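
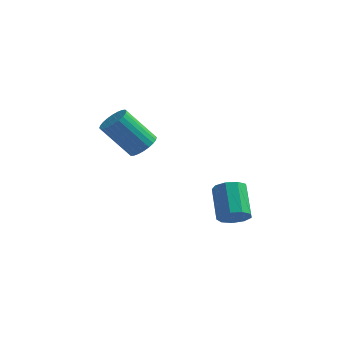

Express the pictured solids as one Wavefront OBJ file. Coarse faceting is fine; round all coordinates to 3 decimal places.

v 3.511 -4.314 -3.521
v 4.24 -4.225 -3.205
v 3.619 -2.896 -2.144
v 2.889 -2.986 -2.459
v 4.185 -3.901 -3.643
v 3.563 -2.573 -2.582
v 3.813 -3.771 -4.024
v 3.192 -2.442 -2.962
v 3.301 -3.895 -4.169
v 2.679 -2.566 -3.107
v 2.886 -4.215 -4.01
v 2.265 -2.887 -2.949
v 2.764 -4.582 -3.623
v 2.142 -3.253 -2.562
v 2.991 -4.823 -3.188
v 2.37 -3.495 -2.127
v 3.461 -4.826 -2.908
v 2.84 -3.498 -1.847
v 3.955 -4.59 -2.915
v 3.334 -3.262 -1.854
v -1.318 -2.636 -0.697
v -0.725 -2.941 -0.255
v -2.069 -3.189 1.379
v -2.662 -2.884 0.937
v -0.7 -2.637 -0.189
v -2.044 -2.885 1.445
v -0.769 -2.333 -0.199
v -2.114 -2.581 1.434
v -0.922 -2.075 -0.286
v -2.267 -2.323 1.347
v -1.135 -1.902 -0.435
v -2.48 -2.15 1.198
v -1.376 -1.841 -0.624
v -2.72 -2.089 1.009
v -1.608 -1.902 -0.824
v -2.952 -2.15 0.809
v -1.796 -2.073 -1.005
v -3.14 -2.321 0.629
v -1.911 -2.331 -1.139
v -3.255 -2.579 0.495
v -1.936 -2.635 -1.205
v -3.28 -2.883 0.429
v -1.866 -2.939 -1.194
v -3.211 -3.187 0.439
v -1.713 -3.197 -1.107
v -3.058 -3.445 0.526
v -1.5 -3.37 -0.958
v -2.845 -3.618 0.675
v -1.26 -3.431 -0.769
v -2.604 -3.679 0.864
v -1.028 -3.37 -0.569
v -2.372 -3.618 1.064
v -0.84 -3.199 -0.389
v -2.184 -3.447 1.245
f 2 1 5
f 2 5 3
f 3 5 6
f 3 6 4
f 5 1 7
f 5 7 6
f 6 7 8
f 6 8 4
f 7 1 9
f 7 9 8
f 8 9 10
f 8 10 4
f 9 1 11
f 9 11 10
f 10 11 12
f 10 12 4
f 11 1 13
f 11 13 12
f 12 13 14
f 12 14 4
f 13 1 15
f 13 15 14
f 14 15 16
f 14 16 4
f 15 1 17
f 15 17 16
f 16 17 18
f 16 18 4
f 17 1 19
f 17 19 18
f 18 19 20
f 18 20 4
f 19 1 2
f 19 2 20
f 20 2 3
f 20 3 4
f 22 21 25
f 22 25 23
f 23 25 26
f 23 26 24
f 25 21 27
f 25 27 26
f 26 27 28
f 26 28 24
f 27 21 29
f 27 29 28
f 28 29 30
f 28 30 24
f 29 21 31
f 29 31 30
f 30 31 32
f 30 32 24
f 31 21 33
f 31 33 32
f 32 33 34
f 32 34 24
f 33 21 35
f 33 35 34
f 34 35 36
f 34 36 24
f 35 21 37
f 35 37 36
f 36 37 38
f 36 38 24
f 37 21 39
f 37 39 38
f 38 39 40
f 38 40 24
f 39 21 41
f 39 41 40
f 40 41 42
f 40 42 24
f 41 21 43
f 41 43 42
f 42 43 44
f 42 44 24
f 43 21 45
f 43 45 44
f 44 45 46
f 44 46 24
f 45 21 47
f 45 47 46
f 46 47 48
f 46 48 24
f 47 21 49
f 47 49 48
f 48 49 50
f 48 50 24
f 49 21 51
f 49 51 50
f 50 51 52
f 50 52 24
f 51 21 53
f 51 53 52
f 52 53 54
f 52 54 24
f 53 21 22
f 53 22 54
f 54 22 23
f 54 23 24



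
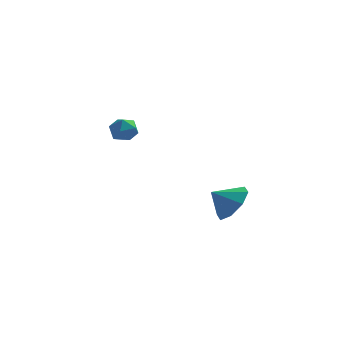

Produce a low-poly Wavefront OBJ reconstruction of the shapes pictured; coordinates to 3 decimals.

v -1.955 4.363 0.311
v -1.395 3.948 0.213
v -2.545 3.472 0.707
v -1.985 3.057 0.609
v -1.974 3.551 1.111
v -1.609 4.102 0.866
v -2.331 3.318 0.054
v -1.966 3.869 -0.191
v -1.627 3.302 0.054
v -1.406 3.446 0.707
v -2.534 3.974 0.213
v -2.313 4.118 0.866
v 3.396 -1.462 -1.098
v 3.895 -2.218 -0.752
v 2.584 -1.698 -0.442
v 4.023 -1.594 -0.37
v 3.783 -0.893 -0.414
v 3.316 -0.525 -0.859
v 2.896 -0.706 -1.444
v 2.769 -1.33 -1.826
v 3.009 -2.031 -1.782
v 3.475 -2.399 -1.337
f 1 12 6
f 1 6 2
f 1 2 8
f 1 8 11
f 1 11 12
f 2 6 10
f 6 12 5
f 12 11 3
f 11 8 7
f 8 2 9
f 4 10 5
f 4 5 3
f 4 3 7
f 4 7 9
f 4 9 10
f 5 10 6
f 3 5 12
f 7 3 11
f 9 7 8
f 10 9 2
f 14 13 16
f 14 16 15
f 16 13 17
f 16 17 15
f 17 13 18
f 17 18 15
f 18 13 19
f 18 19 15
f 19 13 20
f 19 20 15
f 20 13 21
f 20 21 15
f 21 13 22
f 21 22 15
f 22 13 14
f 22 14 15



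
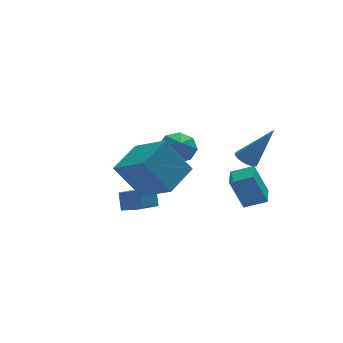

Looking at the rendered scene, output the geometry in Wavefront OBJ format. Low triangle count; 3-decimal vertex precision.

v -2.489 -0.893 1.129
v -1.684 -2.51 2.1
v -1.069 0.179 1.737
v -0.264 -1.437 2.708
v -1.376 -1.383 -0.608
v -0.571 -2.999 0.363
v 0.044 -0.31 0
v 0.849 -1.927 0.971
v 2.271 3.556 -0.63
v 2.679 2.948 -1.22
v 2.069 2.644 0.17
v 3.148 3.245 -0.762
v 3.104 3.724 -0.228
v 2.572 4.105 0.071
v 1.863 4.164 -0.041
v 1.394 3.867 -0.498
v 1.439 3.388 -1.033
v 1.971 3.007 -1.332
v 3 -2.863 1.634
v 3.475 -2.572 1.412
v 4.12 -3.297 3.466
v 3.342 -2.379 1.54
v 3.141 -2.282 1.686
v 2.911 -2.3 1.822
v 2.7 -2.43 1.921
v 2.548 -2.645 1.963
v 2.485 -2.903 1.94
v 2.524 -3.154 1.856
v 2.658 -3.347 1.729
v 2.859 -3.444 1.583
v 3.088 -3.426 1.447
v 3.3 -3.297 1.348
v 3.452 -3.081 1.306
v 3.515 -2.823 1.329
v 2.94 -2.812 -1.458
v 2.313 -2.62 0.143
v 3.429 -1.751 -1.393
v 2.803 -1.56 0.208
v 3.897 -3.28 -1.028
v 3.271 -3.089 0.573
v 4.387 -2.22 -0.963
v 3.76 -2.028 0.638
v -1.15 2 -3.392
v -0.575 0.632 -2.523
v -1.049 2.585 -2.538
v -0.473 1.217 -1.669
v -0.307 2.203 -3.631
v 0.269 0.835 -2.762
v -0.205 2.788 -2.777
v 0.37 1.42 -1.908
f 2 4 1
f 5 2 1
f 1 4 3
f 3 5 1
f 2 8 4
f 6 2 5
f 6 8 2
f 4 8 3
f 7 5 3
f 3 8 7
f 7 6 5
f 8 6 7
f 10 9 12
f 10 12 11
f 12 9 13
f 12 13 11
f 13 9 14
f 13 14 11
f 14 9 15
f 14 15 11
f 15 9 16
f 15 16 11
f 16 9 17
f 16 17 11
f 17 9 18
f 17 18 11
f 18 9 10
f 18 10 11
f 20 19 22
f 20 22 21
f 22 19 23
f 22 23 21
f 23 19 24
f 23 24 21
f 24 19 25
f 24 25 21
f 25 19 26
f 25 26 21
f 26 19 27
f 26 27 21
f 27 19 28
f 27 28 21
f 28 19 29
f 28 29 21
f 29 19 30
f 29 30 21
f 30 19 31
f 30 31 21
f 31 19 32
f 31 32 21
f 32 19 33
f 32 33 21
f 33 19 34
f 33 34 21
f 34 19 20
f 34 20 21
f 36 38 35
f 39 36 35
f 35 38 37
f 37 39 35
f 36 42 38
f 40 36 39
f 40 42 36
f 38 42 37
f 41 39 37
f 37 42 41
f 41 40 39
f 42 40 41
f 44 46 43
f 47 44 43
f 43 46 45
f 45 47 43
f 44 50 46
f 48 44 47
f 48 50 44
f 46 50 45
f 49 47 45
f 45 50 49
f 49 48 47
f 50 48 49



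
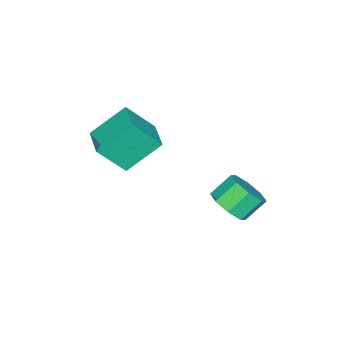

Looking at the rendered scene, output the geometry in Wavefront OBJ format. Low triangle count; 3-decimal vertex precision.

v -1.322 0.839 -3.277
v -0.836 0.654 -2.71
v -1.471 1.056 -2.035
v -1.958 1.241 -2.603
v -0.732 1.191 -2.931
v -1.367 1.592 -2.256
v -0.973 1.521 -3.355
v -1.608 1.923 -2.68
v -1.419 1.452 -3.733
v -2.055 1.854 -3.059
v -1.809 1.024 -3.845
v -2.444 1.426 -3.17
v -1.913 0.488 -3.624
v -2.548 0.889 -2.949
v -1.672 0.157 -3.2
v -2.307 0.559 -2.525
v -1.225 0.226 -2.821
v -1.861 0.628 -2.147
v -1.293 -1.926 -0.399
v -0.707 -2.662 0.665
v -0.399 -1.072 -0.3
v 0.186 -1.807 0.764
v -0.406 -2.733 -1.444
v 0.179 -3.468 -0.38
v 0.487 -1.878 -1.345
v 1.073 -2.614 -0.281
f 2 1 5
f 2 5 3
f 3 5 6
f 3 6 4
f 5 1 7
f 5 7 6
f 6 7 8
f 6 8 4
f 7 1 9
f 7 9 8
f 8 9 10
f 8 10 4
f 9 1 11
f 9 11 10
f 10 11 12
f 10 12 4
f 11 1 13
f 11 13 12
f 12 13 14
f 12 14 4
f 13 1 15
f 13 15 14
f 14 15 16
f 14 16 4
f 15 1 17
f 15 17 16
f 16 17 18
f 16 18 4
f 17 1 2
f 17 2 18
f 18 2 3
f 18 3 4
f 20 22 19
f 23 20 19
f 19 22 21
f 21 23 19
f 20 26 22
f 24 20 23
f 24 26 20
f 22 26 21
f 25 23 21
f 21 26 25
f 25 24 23
f 26 24 25



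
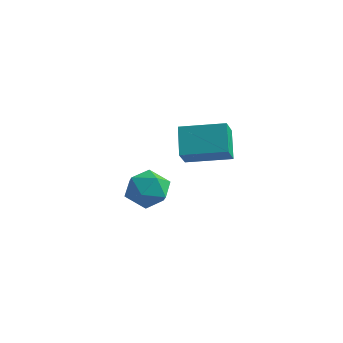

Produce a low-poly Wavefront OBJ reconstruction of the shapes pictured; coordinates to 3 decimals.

v 1.81 -1.161 3.506
v 2.078 -1.934 4.3
v 3.436 -0.288 3.807
v 3.704 -1.061 4.601
v 2.436 -1.979 2.499
v 2.704 -2.752 3.293
v 4.062 -1.106 2.8
v 4.33 -1.879 3.594
v -1.364 1.23 -1.322
v -0.416 1.093 -0.863
v -1.584 -0.473 -1.377
v -0.636 -0.61 -0.918
v -1.44 -0.194 -0.363
v -1.304 0.859 -0.329
v -0.696 -0.239 -1.911
v -0.56 0.814 -1.877
v -0.004 0.185 -1.227
v -0.463 0.213 -0.27
v -1.537 0.407 -1.97
v -1.996 0.435 -1.013
f 2 4 1
f 5 2 1
f 1 4 3
f 3 5 1
f 2 8 4
f 6 2 5
f 6 8 2
f 4 8 3
f 7 5 3
f 3 8 7
f 7 6 5
f 8 6 7
f 9 20 14
f 9 14 10
f 9 10 16
f 9 16 19
f 9 19 20
f 10 14 18
f 14 20 13
f 20 19 11
f 19 16 15
f 16 10 17
f 12 18 13
f 12 13 11
f 12 11 15
f 12 15 17
f 12 17 18
f 13 18 14
f 11 13 20
f 15 11 19
f 17 15 16
f 18 17 10



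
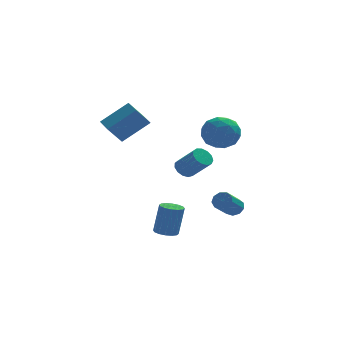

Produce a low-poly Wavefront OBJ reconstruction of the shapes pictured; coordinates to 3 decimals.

v 0.856 1.403 -1.234
v 1.408 1.524 -1.574
v 2.297 0.698 -0.427
v 1.744 0.577 -0.086
v 1.366 1.808 -1.338
v 2.255 0.982 -0.19
v 1.163 1.963 -1.068
v 2.051 1.137 0.079
v 0.861 1.941 -0.851
v 1.75 1.115 0.296
v 0.558 1.747 -0.756
v 1.447 0.921 0.392
v 0.35 1.445 -0.812
v 1.238 0.619 0.336
v 0.302 1.129 -1.002
v 1.19 0.303 0.145
v 0.43 0.9 -1.266
v 1.318 0.074 -0.118
v 0.693 0.831 -1.52
v 1.581 0.005 -0.372
v 1.008 0.943 -1.682
v 1.896 0.117 -0.535
v 1.274 1.202 -1.703
v 2.163 0.376 -0.555
v -2.673 -0.994 1.765
v -3.439 -1.307 2.781
v -2.952 0.154 1.908
v -3.718 -0.159 2.924
v -1.182 -0.781 2.956
v -1.948 -1.094 3.972
v -1.461 0.367 3.099
v -2.227 0.054 4.115
v 2.177 2.493 0.954
v 3.314 2.644 1.101
v 2.366 0.676 1.359
v 3.503 0.827 1.506
v 2.757 1.286 2.261
v 2.64 2.409 2.011
v 3.04 0.911 0.449
v 2.923 2.034 0.199
v 3.848 1.666 0.789
v 3.673 1.898 1.908
v 2.007 1.422 0.552
v 1.832 1.654 1.671
v 2.729 2.728 0.992
v 2.951 0.592 1.468
v 2.512 0.862 1.912
v 3.181 0.95 1.998
v 2.333 2.59 1.527
v 3.001 2.679 1.613
v 2.674 1.88 2.295
v 2.679 0.641 0.847
v 3.347 0.73 0.933
v 2.499 2.37 0.462
v 3.168 2.458 0.548
v 3.006 1.44 0.165
v 3.711 2.242 0.895
v 3.822 1.174 1.133
v 3.55 1.224 0.512
v 3.481 1.884 0.365
v 3.608 2.378 1.553
v 3.719 1.31 1.791
v 3.281 1.58 2.235
v 3.212 2.24 2.088
v 3.922 1.804 1.369
v 1.961 2.01 0.669
v 2.072 0.942 0.907
v 2.468 1.08 0.372
v 2.399 1.74 0.225
v 1.858 2.146 1.327
v 1.969 1.078 1.565
v 2.199 1.436 2.095
v 2.13 2.096 1.948
v 1.758 1.516 1.091
v -0.742 -3.761 -3.638
v -0.242 -4.17 -3.703
v 0.083 -4.049 -1.967
v -0.418 -3.639 -1.902
v -0.11 -3.864 -3.749
v 0.214 -3.743 -2.013
v -0.148 -3.53 -3.765
v 0.177 -3.409 -2.029
v -0.345 -3.258 -3.747
v -0.02 -3.137 -2.012
v -0.648 -3.121 -3.7
v -0.324 -2.999 -1.964
v -0.977 -3.155 -3.636
v -0.653 -3.033 -1.901
v -1.243 -3.351 -3.573
v -0.918 -3.23 -1.837
v -1.374 -3.657 -3.527
v -1.05 -3.536 -1.791
v -1.337 -3.991 -3.511
v -1.012 -3.87 -1.775
v -1.14 -4.263 -3.528
v -0.815 -4.142 -1.793
v -0.836 -4.401 -3.576
v -0.512 -4.279 -1.84
v -0.507 -4.367 -3.639
v -0.183 -4.245 -1.904
v 3.485 1.075 -4.086
v 3.772 1.308 -3.601
v 2.982 0.338 -2.669
v 2.695 0.105 -3.154
v 3.422 1.521 -3.675
v 2.632 0.552 -2.743
v 3.101 1.526 -3.942
v 2.311 0.556 -3.01
v 2.96 1.32 -4.276
v 2.17 0.35 -3.344
v 3.064 0.999 -4.521
v 2.275 0.029 -3.589
v 3.366 0.714 -4.563
v 2.576 -0.256 -3.631
v 3.723 0.597 -4.381
v 2.933 -0.373 -3.449
v 3.969 0.704 -4.062
v 3.179 -0.265 -3.129
v 3.988 0.985 -3.753
v 3.198 0.015 -2.821
f 2 1 5
f 2 5 3
f 3 5 6
f 3 6 4
f 5 1 7
f 5 7 6
f 6 7 8
f 6 8 4
f 7 1 9
f 7 9 8
f 8 9 10
f 8 10 4
f 9 1 11
f 9 11 10
f 10 11 12
f 10 12 4
f 11 1 13
f 11 13 12
f 12 13 14
f 12 14 4
f 13 1 15
f 13 15 14
f 14 15 16
f 14 16 4
f 15 1 17
f 15 17 16
f 16 17 18
f 16 18 4
f 17 1 19
f 17 19 18
f 18 19 20
f 18 20 4
f 19 1 21
f 19 21 20
f 20 21 22
f 20 22 4
f 21 1 23
f 21 23 22
f 22 23 24
f 22 24 4
f 23 1 2
f 23 2 24
f 24 2 3
f 24 3 4
f 26 28 25
f 29 26 25
f 25 28 27
f 27 29 25
f 26 32 28
f 30 26 29
f 30 32 26
f 28 32 27
f 31 29 27
f 27 32 31
f 31 30 29
f 32 30 31
f 33 70 49
f 70 44 73
f 49 73 38
f 70 73 49
f 33 49 45
f 49 38 50
f 45 50 34
f 49 50 45
f 33 45 54
f 45 34 55
f 54 55 40
f 45 55 54
f 33 54 66
f 54 40 69
f 66 69 43
f 54 69 66
f 33 66 70
f 66 43 74
f 70 74 44
f 66 74 70
f 34 50 61
f 50 38 64
f 61 64 42
f 50 64 61
f 38 73 51
f 73 44 72
f 51 72 37
f 73 72 51
f 44 74 71
f 74 43 67
f 71 67 35
f 74 67 71
f 43 69 68
f 69 40 56
f 68 56 39
f 69 56 68
f 40 55 60
f 55 34 57
f 60 57 41
f 55 57 60
f 36 62 48
f 62 42 63
f 48 63 37
f 62 63 48
f 36 48 46
f 48 37 47
f 46 47 35
f 48 47 46
f 36 46 53
f 46 35 52
f 53 52 39
f 46 52 53
f 36 53 58
f 53 39 59
f 58 59 41
f 53 59 58
f 36 58 62
f 58 41 65
f 62 65 42
f 58 65 62
f 37 63 51
f 63 42 64
f 51 64 38
f 63 64 51
f 35 47 71
f 47 37 72
f 71 72 44
f 47 72 71
f 39 52 68
f 52 35 67
f 68 67 43
f 52 67 68
f 41 59 60
f 59 39 56
f 60 56 40
f 59 56 60
f 42 65 61
f 65 41 57
f 61 57 34
f 65 57 61
f 76 75 79
f 76 79 77
f 77 79 80
f 77 80 78
f 79 75 81
f 79 81 80
f 80 81 82
f 80 82 78
f 81 75 83
f 81 83 82
f 82 83 84
f 82 84 78
f 83 75 85
f 83 85 84
f 84 85 86
f 84 86 78
f 85 75 87
f 85 87 86
f 86 87 88
f 86 88 78
f 87 75 89
f 87 89 88
f 88 89 90
f 88 90 78
f 89 75 91
f 89 91 90
f 90 91 92
f 90 92 78
f 91 75 93
f 91 93 92
f 92 93 94
f 92 94 78
f 93 75 95
f 93 95 94
f 94 95 96
f 94 96 78
f 95 75 97
f 95 97 96
f 96 97 98
f 96 98 78
f 97 75 99
f 97 99 98
f 98 99 100
f 98 100 78
f 99 75 76
f 99 76 100
f 100 76 77
f 100 77 78
f 102 101 105
f 102 105 103
f 103 105 106
f 103 106 104
f 105 101 107
f 105 107 106
f 106 107 108
f 106 108 104
f 107 101 109
f 107 109 108
f 108 109 110
f 108 110 104
f 109 101 111
f 109 111 110
f 110 111 112
f 110 112 104
f 111 101 113
f 111 113 112
f 112 113 114
f 112 114 104
f 113 101 115
f 113 115 114
f 114 115 116
f 114 116 104
f 115 101 117
f 115 117 116
f 116 117 118
f 116 118 104
f 117 101 119
f 117 119 118
f 118 119 120
f 118 120 104
f 119 101 102
f 119 102 120
f 120 102 103
f 120 103 104



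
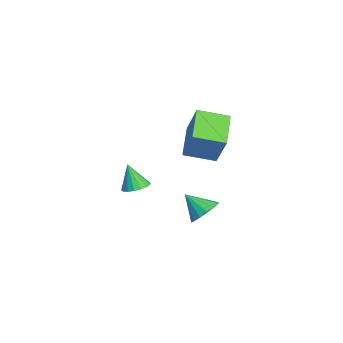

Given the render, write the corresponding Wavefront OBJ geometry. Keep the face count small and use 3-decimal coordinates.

v -1.226 0.759 1.257
v -0.243 1.201 3.06
v -1.177 2.433 0.82
v -0.194 2.874 2.623
v 0.594 0.466 0.337
v 1.577 0.907 2.14
v 0.643 2.139 -0.1
v 1.626 2.581 1.703
v -2.952 -1.805 -3.98
v -2.247 -1.543 -3.737
v -3.308 -2.235 -2.48
v -2.472 -1.241 -3.704
v -2.807 -1.068 -3.734
v -3.175 -1.064 -3.821
v -3.492 -1.23 -3.943
v -3.685 -1.528 -4.074
v -3.71 -1.889 -4.184
v -3.562 -2.231 -4.247
v -3.273 -2.475 -4.248
v -2.911 -2.566 -4.188
v -2.559 -2.483 -4.08
v -2.296 -2.244 -3.95
v -2.184 -1.905 -3.826
v 3.768 1.436 -1.909
v 4.529 1.511 -1.435
v 3.252 0.484 -0.931
v 4.248 1.84 -1.264
v 3.837 2.061 -1.265
v 3.408 2.114 -1.439
v 3.076 1.986 -1.739
v 2.929 1.71 -2.085
v 3.007 1.361 -2.384
v 3.289 1.032 -2.555
v 3.699 0.812 -2.554
v 4.128 0.758 -2.38
v 4.46 0.887 -2.079
v 4.607 1.162 -1.734
f 2 4 1
f 5 2 1
f 1 4 3
f 3 5 1
f 2 8 4
f 6 2 5
f 6 8 2
f 4 8 3
f 7 5 3
f 3 8 7
f 7 6 5
f 8 6 7
f 10 9 12
f 10 12 11
f 12 9 13
f 12 13 11
f 13 9 14
f 13 14 11
f 14 9 15
f 14 15 11
f 15 9 16
f 15 16 11
f 16 9 17
f 16 17 11
f 17 9 18
f 17 18 11
f 18 9 19
f 18 19 11
f 19 9 20
f 19 20 11
f 20 9 21
f 20 21 11
f 21 9 22
f 21 22 11
f 22 9 23
f 22 23 11
f 23 9 10
f 23 10 11
f 25 24 27
f 25 27 26
f 27 24 28
f 27 28 26
f 28 24 29
f 28 29 26
f 29 24 30
f 29 30 26
f 30 24 31
f 30 31 26
f 31 24 32
f 31 32 26
f 32 24 33
f 32 33 26
f 33 24 34
f 33 34 26
f 34 24 35
f 34 35 26
f 35 24 36
f 35 36 26
f 36 24 37
f 36 37 26
f 37 24 25
f 37 25 26



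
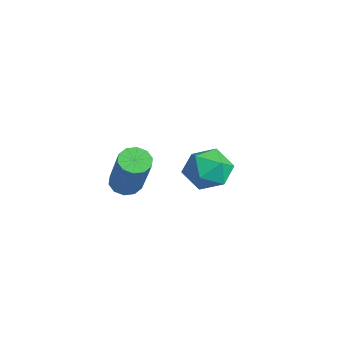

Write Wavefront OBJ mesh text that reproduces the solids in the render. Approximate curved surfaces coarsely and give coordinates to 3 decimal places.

v -1.211 -0.477 0.833
v -0.915 -0.088 0.657
v 0.167 -0.193 2.252
v -0.129 -0.583 2.427
v -1.155 0.039 0.829
v -0.073 -0.066 2.423
v -1.417 -0.031 1.002
v -0.334 -0.136 2.596
v -1.6 -0.272 1.11
v -0.518 -0.377 2.705
v -1.634 -0.591 1.113
v -0.552 -0.696 2.707
v -1.507 -0.867 1.008
v -0.425 -0.972 2.603
v -1.267 -0.994 0.837
v -0.185 -1.099 2.431
v -1.006 -0.924 0.664
v 0.077 -1.029 2.258
v -0.822 -0.683 0.555
v 0.26 -0.788 2.15
v -0.788 -0.364 0.553
v 0.294 -0.469 2.147
v -4.199 3.682 -0.88
v -3.576 3.585 -1.513
v -3.524 2.695 -0.067
v -2.901 2.598 -0.7
v -2.948 3.358 -0.231
v -3.365 3.968 -0.734
v -3.735 2.312 -0.846
v -4.152 2.922 -1.349
v -3.289 2.739 -1.493
v -2.803 3.385 -1.112
v -4.297 2.895 -0.468
v -3.811 3.541 -0.087
f 2 1 5
f 2 5 3
f 3 5 6
f 3 6 4
f 5 1 7
f 5 7 6
f 6 7 8
f 6 8 4
f 7 1 9
f 7 9 8
f 8 9 10
f 8 10 4
f 9 1 11
f 9 11 10
f 10 11 12
f 10 12 4
f 11 1 13
f 11 13 12
f 12 13 14
f 12 14 4
f 13 1 15
f 13 15 14
f 14 15 16
f 14 16 4
f 15 1 17
f 15 17 16
f 16 17 18
f 16 18 4
f 17 1 19
f 17 19 18
f 18 19 20
f 18 20 4
f 19 1 21
f 19 21 20
f 20 21 22
f 20 22 4
f 21 1 2
f 21 2 22
f 22 2 3
f 22 3 4
f 23 34 28
f 23 28 24
f 23 24 30
f 23 30 33
f 23 33 34
f 24 28 32
f 28 34 27
f 34 33 25
f 33 30 29
f 30 24 31
f 26 32 27
f 26 27 25
f 26 25 29
f 26 29 31
f 26 31 32
f 27 32 28
f 25 27 34
f 29 25 33
f 31 29 30
f 32 31 24



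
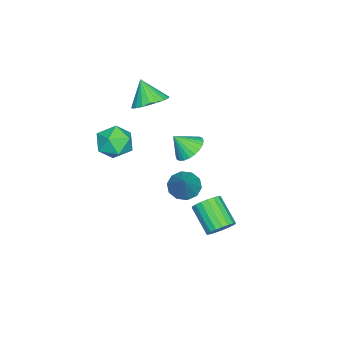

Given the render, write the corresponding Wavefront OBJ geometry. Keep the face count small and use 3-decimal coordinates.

v -0.887 0.17 0.791
v -0.07 0.203 0.599
v -0.653 -0.55 1.669
v -0.096 0.452 0.811
v -0.243 0.658 1.019
v -0.488 0.79 1.193
v -0.793 0.828 1.305
v -1.113 0.765 1.339
v -1.399 0.612 1.29
v -1.606 0.392 1.165
v -1.705 0.138 0.982
v -1.678 -0.112 0.771
v -1.532 -0.318 0.563
v -1.287 -0.45 0.389
v -0.982 -0.487 0.277
v -0.662 -0.425 0.242
v -0.376 -0.271 0.292
v -0.168 -0.051 0.417
v 1.804 -1.709 3.032
v 2.351 -2.504 3.194
v 1.069 -2.456 1.846
v 1.616 -3.251 2.008
v 0.94 -2.982 2.661
v 1.394 -2.52 3.394
v 2.026 -2.44 1.646
v 2.48 -1.978 2.379
v 2.488 -2.955 2.337
v 1.817 -3.29 2.964
v 1.603 -1.67 2.076
v 0.932 -2.005 2.703
v -1.902 -0.448 -2.884
v -1.387 -1.042 -3.152
v -0.598 0.008 -1.396
v -1.265 -0.606 -3.393
v -1.386 -0.11 -3.439
v -1.704 0.257 -3.274
v -2.097 0.355 -2.959
v -2.416 0.145 -2.616
v -2.538 -0.291 -2.375
v -2.417 -0.787 -2.328
v -2.099 -1.154 -2.494
v -1.706 -1.252 -2.809
v -2.099 -2.208 2.552
v -1.575 -1.641 3.088
v -2.561 -2.872 3.708
v -1.911 -1.444 3.067
v -2.281 -1.379 2.957
v -2.619 -1.457 2.777
v -2.867 -1.665 2.558
v -2.983 -1.967 2.338
v -2.945 -2.311 2.156
v -2.762 -2.637 2.042
v -2.464 -2.888 2.016
v -2.103 -3.022 2.083
v -1.741 -3.016 2.231
v -1.442 -2.869 2.435
v -1.256 -2.608 2.659
v -1.216 -2.278 2.865
v -1.328 -1.936 3.016
v 0.409 2.188 -3.405
v 1.046 1.881 -3.188
v 0.209 0.845 -2.198
v -0.429 1.152 -2.415
v 1.003 2.124 -2.969
v 0.166 1.087 -1.979
v 0.843 2.38 -2.837
v 0.006 1.343 -1.847
v 0.597 2.597 -2.818
v -0.24 1.561 -1.828
v 0.313 2.734 -2.914
v -0.524 1.697 -1.924
v 0.048 2.763 -3.108
v -0.789 1.726 -2.118
v -0.145 2.677 -3.361
v -0.982 1.641 -2.371
v -0.229 2.495 -3.622
v -1.066 1.459 -2.632
v -0.186 2.253 -3.841
v -1.023 1.216 -2.851
v -0.026 1.997 -3.973
v -0.863 0.96 -2.983
v 0.22 1.779 -3.992
v -0.617 0.743 -3.002
v 0.504 1.643 -3.896
v -0.333 0.606 -2.906
v 0.769 1.614 -3.702
v -0.068 0.577 -2.712
v 0.962 1.699 -3.449
v 0.125 0.663 -2.459
f 2 1 4
f 2 4 3
f 4 1 5
f 4 5 3
f 5 1 6
f 5 6 3
f 6 1 7
f 6 7 3
f 7 1 8
f 7 8 3
f 8 1 9
f 8 9 3
f 9 1 10
f 9 10 3
f 10 1 11
f 10 11 3
f 11 1 12
f 11 12 3
f 12 1 13
f 12 13 3
f 13 1 14
f 13 14 3
f 14 1 15
f 14 15 3
f 15 1 16
f 15 16 3
f 16 1 17
f 16 17 3
f 17 1 18
f 17 18 3
f 18 1 2
f 18 2 3
f 19 30 24
f 19 24 20
f 19 20 26
f 19 26 29
f 19 29 30
f 20 24 28
f 24 30 23
f 30 29 21
f 29 26 25
f 26 20 27
f 22 28 23
f 22 23 21
f 22 21 25
f 22 25 27
f 22 27 28
f 23 28 24
f 21 23 30
f 25 21 29
f 27 25 26
f 28 27 20
f 32 31 34
f 32 34 33
f 34 31 35
f 34 35 33
f 35 31 36
f 35 36 33
f 36 31 37
f 36 37 33
f 37 31 38
f 37 38 33
f 38 31 39
f 38 39 33
f 39 31 40
f 39 40 33
f 40 31 41
f 40 41 33
f 41 31 42
f 41 42 33
f 42 31 32
f 42 32 33
f 44 43 46
f 44 46 45
f 46 43 47
f 46 47 45
f 47 43 48
f 47 48 45
f 48 43 49
f 48 49 45
f 49 43 50
f 49 50 45
f 50 43 51
f 50 51 45
f 51 43 52
f 51 52 45
f 52 43 53
f 52 53 45
f 53 43 54
f 53 54 45
f 54 43 55
f 54 55 45
f 55 43 56
f 55 56 45
f 56 43 57
f 56 57 45
f 57 43 58
f 57 58 45
f 58 43 59
f 58 59 45
f 59 43 44
f 59 44 45
f 61 60 64
f 61 64 62
f 62 64 65
f 62 65 63
f 64 60 66
f 64 66 65
f 65 66 67
f 65 67 63
f 66 60 68
f 66 68 67
f 67 68 69
f 67 69 63
f 68 60 70
f 68 70 69
f 69 70 71
f 69 71 63
f 70 60 72
f 70 72 71
f 71 72 73
f 71 73 63
f 72 60 74
f 72 74 73
f 73 74 75
f 73 75 63
f 74 60 76
f 74 76 75
f 75 76 77
f 75 77 63
f 76 60 78
f 76 78 77
f 77 78 79
f 77 79 63
f 78 60 80
f 78 80 79
f 79 80 81
f 79 81 63
f 80 60 82
f 80 82 81
f 81 82 83
f 81 83 63
f 82 60 84
f 82 84 83
f 83 84 85
f 83 85 63
f 84 60 86
f 84 86 85
f 85 86 87
f 85 87 63
f 86 60 88
f 86 88 87
f 87 88 89
f 87 89 63
f 88 60 61
f 88 61 89
f 89 61 62
f 89 62 63



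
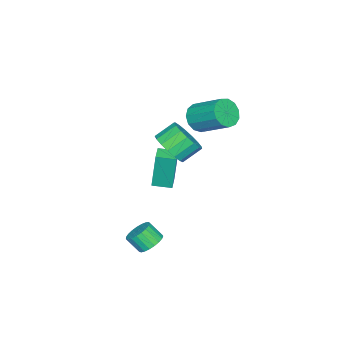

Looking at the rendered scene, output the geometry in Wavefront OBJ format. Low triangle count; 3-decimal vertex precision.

v 1.564 1.084 2.596
v 2 0.659 3.415
v 1.252 1.291 4.142
v 0.816 1.716 3.324
v 2.265 1.062 3.337
v 1.516 1.693 4.065
v 2.369 1.47 3.09
v 1.62 2.101 3.817
v 2.289 1.789 2.73
v 1.54 2.421 3.457
v 2.043 1.947 2.339
v 1.294 2.579 3.066
v 1.687 1.908 2.007
v 0.938 2.539 2.735
v 1.303 1.679 1.81
v 0.554 2.311 2.538
v 0.979 1.315 1.793
v 0.23 1.946 2.521
v 0.789 0.897 1.961
v 0.04 1.529 2.688
v 0.777 0.522 2.273
v 0.028 1.154 3
v 0.945 0.276 2.66
v 0.196 0.908 3.387
v 1.255 0.215 3.032
v 0.506 0.847 3.759
v 1.636 0.354 3.305
v 0.887 0.985 4.032
v -0.732 -1.079 -1.705
v -0.842 -0.897 0.434
v -1.135 -0.126 -1.807
v -1.244 0.056 0.332
v 0.124 -0.716 -1.692
v 0.015 -0.534 0.447
v -0.278 0.237 -1.794
v -0.388 0.419 0.345
v 3.508 1.186 -3.01
v 4.243 1.266 -3.04
v 4.347 0.594 -2.28
v 3.612 0.514 -2.25
v 4.163 1.483 -2.837
v 4.268 0.811 -2.077
v 3.97 1.649 -2.664
v 4.075 0.977 -1.904
v 3.698 1.735 -2.551
v 3.802 1.062 -1.791
v 3.392 1.726 -2.517
v 3.496 1.053 -1.757
v 3.106 1.623 -2.568
v 3.21 0.951 -1.808
v 2.89 1.445 -2.696
v 2.994 0.773 -1.936
v 2.781 1.223 -2.878
v 2.885 0.551 -2.118
v 2.797 0.994 -3.083
v 2.901 0.321 -2.323
v 2.936 0.798 -3.275
v 3.041 0.126 -2.515
v 3.174 0.669 -3.421
v 3.279 -0.003 -2.661
v 3.47 0.63 -3.497
v 3.574 -0.042 -2.737
v 3.773 0.687 -3.488
v 3.877 0.015 -2.728
v 4.029 0.83 -3.396
v 4.133 0.158 -2.636
v 4.195 1.035 -3.238
v 4.3 0.363 -2.478
v -2.962 0.264 1.81
v -2.081 0.139 1.838
v -1.877 1.811 2.897
v -2.758 1.936 2.87
v -2.173 0.411 1.426
v -1.968 2.083 2.486
v -2.515 0.636 1.137
v -2.31 2.308 2.196
v -2.999 0.743 1.061
v -2.794 2.415 2.121
v -3.471 0.698 1.223
v -3.267 2.37 2.283
v -3.782 0.515 1.572
v -3.578 2.187 2.631
v -3.832 0.253 1.996
v -3.628 1.925 3.055
v -3.607 -0.006 2.361
v -3.403 1.666 3.421
v -3.176 -0.18 2.551
v -2.972 1.492 3.611
v -2.678 -0.212 2.506
v -2.474 1.46 3.566
v -2.27 -0.093 2.24
v -2.066 1.579 3.3
f 2 1 5
f 2 5 3
f 3 5 6
f 3 6 4
f 5 1 7
f 5 7 6
f 6 7 8
f 6 8 4
f 7 1 9
f 7 9 8
f 8 9 10
f 8 10 4
f 9 1 11
f 9 11 10
f 10 11 12
f 10 12 4
f 11 1 13
f 11 13 12
f 12 13 14
f 12 14 4
f 13 1 15
f 13 15 14
f 14 15 16
f 14 16 4
f 15 1 17
f 15 17 16
f 16 17 18
f 16 18 4
f 17 1 19
f 17 19 18
f 18 19 20
f 18 20 4
f 19 1 21
f 19 21 20
f 20 21 22
f 20 22 4
f 21 1 23
f 21 23 22
f 22 23 24
f 22 24 4
f 23 1 25
f 23 25 24
f 24 25 26
f 24 26 4
f 25 1 27
f 25 27 26
f 26 27 28
f 26 28 4
f 27 1 2
f 27 2 28
f 28 2 3
f 28 3 4
f 30 32 29
f 33 30 29
f 29 32 31
f 31 33 29
f 30 36 32
f 34 30 33
f 34 36 30
f 32 36 31
f 35 33 31
f 31 36 35
f 35 34 33
f 36 34 35
f 38 37 41
f 38 41 39
f 39 41 42
f 39 42 40
f 41 37 43
f 41 43 42
f 42 43 44
f 42 44 40
f 43 37 45
f 43 45 44
f 44 45 46
f 44 46 40
f 45 37 47
f 45 47 46
f 46 47 48
f 46 48 40
f 47 37 49
f 47 49 48
f 48 49 50
f 48 50 40
f 49 37 51
f 49 51 50
f 50 51 52
f 50 52 40
f 51 37 53
f 51 53 52
f 52 53 54
f 52 54 40
f 53 37 55
f 53 55 54
f 54 55 56
f 54 56 40
f 55 37 57
f 55 57 56
f 56 57 58
f 56 58 40
f 57 37 59
f 57 59 58
f 58 59 60
f 58 60 40
f 59 37 61
f 59 61 60
f 60 61 62
f 60 62 40
f 61 37 63
f 61 63 62
f 62 63 64
f 62 64 40
f 63 37 65
f 63 65 64
f 64 65 66
f 64 66 40
f 65 37 67
f 65 67 66
f 66 67 68
f 66 68 40
f 67 37 38
f 67 38 68
f 68 38 39
f 68 39 40
f 70 69 73
f 70 73 71
f 71 73 74
f 71 74 72
f 73 69 75
f 73 75 74
f 74 75 76
f 74 76 72
f 75 69 77
f 75 77 76
f 76 77 78
f 76 78 72
f 77 69 79
f 77 79 78
f 78 79 80
f 78 80 72
f 79 69 81
f 79 81 80
f 80 81 82
f 80 82 72
f 81 69 83
f 81 83 82
f 82 83 84
f 82 84 72
f 83 69 85
f 83 85 84
f 84 85 86
f 84 86 72
f 85 69 87
f 85 87 86
f 86 87 88
f 86 88 72
f 87 69 89
f 87 89 88
f 88 89 90
f 88 90 72
f 89 69 91
f 89 91 90
f 90 91 92
f 90 92 72
f 91 69 70
f 91 70 92
f 92 70 71
f 92 71 72



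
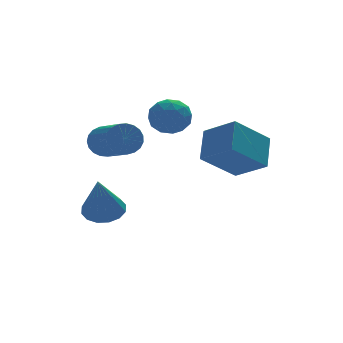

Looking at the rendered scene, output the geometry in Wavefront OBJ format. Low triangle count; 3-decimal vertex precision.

v -0.4 3.796 0.188
v 0.035 4.031 0.739
v 0.155 2.198 1.423
v -0.28 1.964 0.872
v -0.245 4.058 0.862
v -0.126 2.226 1.547
v -0.552 4.041 0.869
v -0.433 2.208 1.554
v -0.833 3.981 0.758
v -0.714 2.149 1.443
v -1.039 3.89 0.549
v -0.92 2.057 1.233
v -1.134 3.782 0.277
v -1.015 1.949 0.961
v -1.102 3.676 -0.011
v -0.983 1.844 0.674
v -0.949 3.592 -0.264
v -0.83 1.759 0.421
v -0.701 3.543 -0.439
v -0.582 1.71 0.246
v -0.401 3.537 -0.506
v -0.281 1.705 0.179
v -0.1 3.577 -0.452
v 0.019 1.744 0.232
v 0.149 3.654 -0.289
v 0.268 1.821 0.396
v 0.303 3.756 -0.042
v 0.422 1.923 0.642
v 0.335 3.865 0.244
v 0.454 2.032 0.928
v 0.24 3.962 0.52
v 0.36 2.129 1.205
v 1.308 3.44 1.727
v 2.189 3.466 1.771
v 1.371 2.094 1.249
v 2.252 2.12 1.293
v 1.773 2.124 2.035
v 1.734 2.956 2.33
v 1.826 2.604 0.69
v 1.787 3.436 0.985
v 2.51 2.949 1.13
v 2.477 2.652 1.961
v 1.083 2.908 1.059
v 1.05 2.611 1.89
v 1.743 3.571 1.791
v 1.817 1.989 1.229
v 1.535 1.992 1.665
v 2.053 2.007 1.691
v 1.475 3.271 2.119
v 1.994 3.286 2.145
v 1.749 2.498 2.301
v 1.566 2.274 0.875
v 2.085 2.289 0.901
v 1.507 3.553 1.329
v 2.025 3.568 1.355
v 1.811 3.062 0.719
v 2.45 3.282 1.44
v 2.487 2.491 1.159
v 2.236 2.776 0.805
v 2.213 3.265 0.978
v 2.43 3.108 1.929
v 2.467 2.317 1.648
v 2.185 2.32 2.084
v 2.162 2.808 2.257
v 2.619 2.804 1.552
v 1.093 3.243 1.372
v 1.13 2.452 1.091
v 1.398 2.752 0.763
v 1.375 3.24 0.936
v 1.073 3.069 1.861
v 1.11 2.278 1.58
v 1.347 2.295 2.042
v 1.324 2.784 2.215
v 0.941 2.756 1.468
v -0.788 2.943 -2.954
v -0.102 2.444 -3.003
v -1.292 2.077 -1.166
v 0.034 2.804 -2.79
v -0.05 3.202 -2.621
v -0.332 3.53 -2.541
v -0.736 3.701 -2.572
v -1.154 3.669 -2.706
v -1.474 3.442 -2.906
v -1.61 3.082 -3.119
v -1.526 2.685 -3.287
v -1.244 2.357 -3.367
v -0.84 2.185 -3.336
v -0.422 2.217 -3.202
v 2.459 -1.522 1.129
v 3.002 -0.511 2.112
v 1.707 -0.408 0.399
v 2.25 0.603 1.381
v 3.95 -1.243 0.019
v 4.493 -0.232 1.001
v 3.198 -0.129 -0.712
v 3.741 0.882 0.271
f 2 1 5
f 2 5 3
f 3 5 6
f 3 6 4
f 5 1 7
f 5 7 6
f 6 7 8
f 6 8 4
f 7 1 9
f 7 9 8
f 8 9 10
f 8 10 4
f 9 1 11
f 9 11 10
f 10 11 12
f 10 12 4
f 11 1 13
f 11 13 12
f 12 13 14
f 12 14 4
f 13 1 15
f 13 15 14
f 14 15 16
f 14 16 4
f 15 1 17
f 15 17 16
f 16 17 18
f 16 18 4
f 17 1 19
f 17 19 18
f 18 19 20
f 18 20 4
f 19 1 21
f 19 21 20
f 20 21 22
f 20 22 4
f 21 1 23
f 21 23 22
f 22 23 24
f 22 24 4
f 23 1 25
f 23 25 24
f 24 25 26
f 24 26 4
f 25 1 27
f 25 27 26
f 26 27 28
f 26 28 4
f 27 1 29
f 27 29 28
f 28 29 30
f 28 30 4
f 29 1 31
f 29 31 30
f 30 31 32
f 30 32 4
f 31 1 2
f 31 2 32
f 32 2 3
f 32 3 4
f 33 70 49
f 70 44 73
f 49 73 38
f 70 73 49
f 33 49 45
f 49 38 50
f 45 50 34
f 49 50 45
f 33 45 54
f 45 34 55
f 54 55 40
f 45 55 54
f 33 54 66
f 54 40 69
f 66 69 43
f 54 69 66
f 33 66 70
f 66 43 74
f 70 74 44
f 66 74 70
f 34 50 61
f 50 38 64
f 61 64 42
f 50 64 61
f 38 73 51
f 73 44 72
f 51 72 37
f 73 72 51
f 44 74 71
f 74 43 67
f 71 67 35
f 74 67 71
f 43 69 68
f 69 40 56
f 68 56 39
f 69 56 68
f 40 55 60
f 55 34 57
f 60 57 41
f 55 57 60
f 36 62 48
f 62 42 63
f 48 63 37
f 62 63 48
f 36 48 46
f 48 37 47
f 46 47 35
f 48 47 46
f 36 46 53
f 46 35 52
f 53 52 39
f 46 52 53
f 36 53 58
f 53 39 59
f 58 59 41
f 53 59 58
f 36 58 62
f 58 41 65
f 62 65 42
f 58 65 62
f 37 63 51
f 63 42 64
f 51 64 38
f 63 64 51
f 35 47 71
f 47 37 72
f 71 72 44
f 47 72 71
f 39 52 68
f 52 35 67
f 68 67 43
f 52 67 68
f 41 59 60
f 59 39 56
f 60 56 40
f 59 56 60
f 42 65 61
f 65 41 57
f 61 57 34
f 65 57 61
f 76 75 78
f 76 78 77
f 78 75 79
f 78 79 77
f 79 75 80
f 79 80 77
f 80 75 81
f 80 81 77
f 81 75 82
f 81 82 77
f 82 75 83
f 82 83 77
f 83 75 84
f 83 84 77
f 84 75 85
f 84 85 77
f 85 75 86
f 85 86 77
f 86 75 87
f 86 87 77
f 87 75 88
f 87 88 77
f 88 75 76
f 88 76 77
f 90 92 89
f 93 90 89
f 89 92 91
f 91 93 89
f 90 96 92
f 94 90 93
f 94 96 90
f 92 96 91
f 95 93 91
f 91 96 95
f 95 94 93
f 96 94 95



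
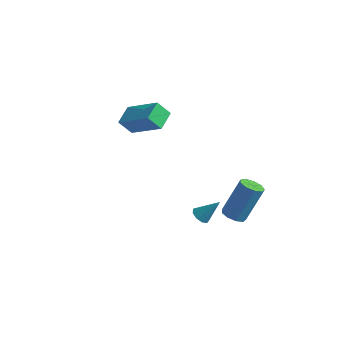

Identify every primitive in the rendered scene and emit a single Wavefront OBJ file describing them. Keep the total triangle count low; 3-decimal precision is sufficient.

v 3.254 2.294 -3.267
v 3.773 2.588 -3.526
v 4.205 3.479 -1.652
v 3.686 3.186 -1.393
v 3.415 2.848 -3.568
v 3.847 3.739 -1.693
v 2.981 2.849 -3.468
v 3.414 3.741 -1.594
v 2.676 2.591 -3.275
v 3.108 3.482 -1.4
v 2.64 2.194 -3.078
v 3.073 3.085 -1.204
v 2.892 1.844 -2.97
v 3.324 2.735 -1.095
v 3.313 1.705 -3
v 3.745 2.596 -1.126
v 3.706 1.841 -3.156
v 4.139 2.732 -1.282
v 3.888 2.19 -3.364
v 4.32 3.081 -1.489
v -3.471 1.959 0.693
v -1.639 1.967 1.838
v -3.72 3.022 1.084
v -1.888 3.03 2.228
v -2.972 2.37 -0.108
v -1.14 2.378 1.036
v -3.221 3.433 0.282
v -1.389 3.441 1.427
v 2.968 0.019 -1.875
v 3.405 -0.082 -2.138
v 3.692 0.521 -0.865
v 3.288 0.244 -2.217
v 3.021 0.465 -2.135
v 2.73 0.477 -1.932
v 2.549 0.275 -1.702
v 2.565 -0.048 -1.552
v 2.769 -0.339 -1.554
v 3.066 -0.463 -1.705
v 3.317 -0.362 -1.936
f 2 1 5
f 2 5 3
f 3 5 6
f 3 6 4
f 5 1 7
f 5 7 6
f 6 7 8
f 6 8 4
f 7 1 9
f 7 9 8
f 8 9 10
f 8 10 4
f 9 1 11
f 9 11 10
f 10 11 12
f 10 12 4
f 11 1 13
f 11 13 12
f 12 13 14
f 12 14 4
f 13 1 15
f 13 15 14
f 14 15 16
f 14 16 4
f 15 1 17
f 15 17 16
f 16 17 18
f 16 18 4
f 17 1 19
f 17 19 18
f 18 19 20
f 18 20 4
f 19 1 2
f 19 2 20
f 20 2 3
f 20 3 4
f 22 24 21
f 25 22 21
f 21 24 23
f 23 25 21
f 22 28 24
f 26 22 25
f 26 28 22
f 24 28 23
f 27 25 23
f 23 28 27
f 27 26 25
f 28 26 27
f 30 29 32
f 30 32 31
f 32 29 33
f 32 33 31
f 33 29 34
f 33 34 31
f 34 29 35
f 34 35 31
f 35 29 36
f 35 36 31
f 36 29 37
f 36 37 31
f 37 29 38
f 37 38 31
f 38 29 39
f 38 39 31
f 39 29 30
f 39 30 31



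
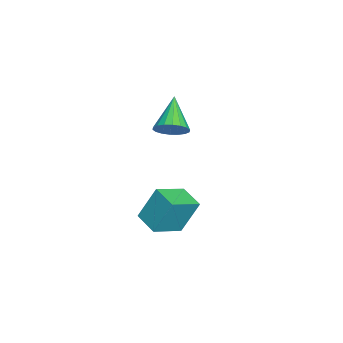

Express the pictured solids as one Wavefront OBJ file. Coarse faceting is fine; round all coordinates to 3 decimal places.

v 2.705 -2.745 0.229
v 2.568 -2.02 1.772
v 3.573 -1.982 -0.053
v 3.436 -1.256 1.49
v 3.724 -3.704 0.77
v 3.587 -2.978 2.313
v 4.592 -2.94 0.488
v 4.455 -2.215 2.031
v -0.808 -3.005 3.164
v -0.311 -3.231 3.736
v -2.232 -3.075 4.376
v -0.306 -2.88 3.762
v -0.401 -2.554 3.669
v -0.576 -2.318 3.477
v -0.797 -2.217 3.223
v -1.021 -2.273 2.957
v -1.202 -2.474 2.732
v -1.305 -2.779 2.593
v -1.31 -3.13 2.567
v -1.216 -3.456 2.66
v -1.041 -3.692 2.852
v -0.819 -3.793 3.106
v -0.596 -3.737 3.372
v -0.415 -3.537 3.596
f 2 4 1
f 5 2 1
f 1 4 3
f 3 5 1
f 2 8 4
f 6 2 5
f 6 8 2
f 4 8 3
f 7 5 3
f 3 8 7
f 7 6 5
f 8 6 7
f 10 9 12
f 10 12 11
f 12 9 13
f 12 13 11
f 13 9 14
f 13 14 11
f 14 9 15
f 14 15 11
f 15 9 16
f 15 16 11
f 16 9 17
f 16 17 11
f 17 9 18
f 17 18 11
f 18 9 19
f 18 19 11
f 19 9 20
f 19 20 11
f 20 9 21
f 20 21 11
f 21 9 22
f 21 22 11
f 22 9 23
f 22 23 11
f 23 9 24
f 23 24 11
f 24 9 10
f 24 10 11



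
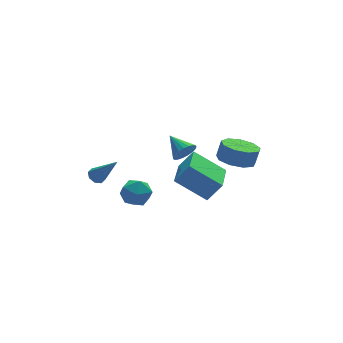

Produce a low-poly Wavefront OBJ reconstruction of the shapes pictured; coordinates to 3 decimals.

v 0.29 -4.224 -0.899
v -1.067 -3.239 0.264
v 1.316 -2.391 -1.254
v -0.04 -1.406 -0.091
v 1.02 -4.434 0.131
v -0.336 -3.449 1.294
v 2.047 -2.601 -0.224
v 0.69 -1.616 0.939
v -2.579 3.746 -3.538
v -2.079 3.951 -3.64
v -1.801 2.654 -1.922
v -2.299 4.19 -3.373
v -2.684 4.169 -3.202
v -3.007 3.9 -3.228
v -3.079 3.541 -3.436
v -2.859 3.302 -3.703
v -2.475 3.323 -3.874
v -2.152 3.592 -3.848
v 0.2 -1.624 1.008
v 0.765 -1.688 1.434
v -0.12 -0.436 1.612
v 0.877 -1.541 1.204
v 0.873 -1.408 0.941
v 0.752 -1.312 0.689
v 0.536 -1.271 0.492
v 0.262 -1.29 0.385
v -0.023 -1.367 0.385
v -0.27 -1.489 0.493
v -0.435 -1.633 0.691
v -0.49 -1.777 0.943
v -0.426 -1.893 1.206
v -0.254 -1.963 1.436
v -0.003 -1.975 1.591
v 0.283 -1.925 1.646
v 0.554 -1.824 1.59
v -3.228 -1.794 -0.568
v -2.612 -1.096 -0.663
v -2.468 -2.604 -1.597
v -1.852 -1.906 -1.692
v -1.88 -2.4 -0.898
v -2.35 -1.9 -0.262
v -2.73 -1.8 -1.998
v -3.2 -1.3 -1.362
v -2.304 -1.1 -1.546
v -1.779 -1.471 -0.866
v -3.301 -2.229 -1.394
v -2.776 -2.6 -0.714
v 2.754 -2.242 0.117
v 3.714 -2.529 -0.161
v 4.026 -2.426 0.805
v 3.066 -2.138 1.083
v 3.647 -1.823 -0.215
v 3.958 -1.72 0.751
v 3.161 -1.313 -0.114
v 3.472 -1.209 0.852
v 2.486 -1.237 0.096
v 2.797 -1.134 1.062
v 1.936 -1.632 0.315
v 2.247 -1.528 1.281
v 1.769 -2.312 0.442
v 2.08 -2.208 1.408
v 2.063 -2.959 0.417
v 2.374 -2.855 1.383
v 2.681 -3.271 0.251
v 2.992 -3.167 1.217
v 3.333 -3.101 0.023
v 3.644 -2.997 0.989
f 2 4 1
f 5 2 1
f 1 4 3
f 3 5 1
f 2 8 4
f 6 2 5
f 6 8 2
f 4 8 3
f 7 5 3
f 3 8 7
f 7 6 5
f 8 6 7
f 10 9 12
f 10 12 11
f 12 9 13
f 12 13 11
f 13 9 14
f 13 14 11
f 14 9 15
f 14 15 11
f 15 9 16
f 15 16 11
f 16 9 17
f 16 17 11
f 17 9 18
f 17 18 11
f 18 9 10
f 18 10 11
f 20 19 22
f 20 22 21
f 22 19 23
f 22 23 21
f 23 19 24
f 23 24 21
f 24 19 25
f 24 25 21
f 25 19 26
f 25 26 21
f 26 19 27
f 26 27 21
f 27 19 28
f 27 28 21
f 28 19 29
f 28 29 21
f 29 19 30
f 29 30 21
f 30 19 31
f 30 31 21
f 31 19 32
f 31 32 21
f 32 19 33
f 32 33 21
f 33 19 34
f 33 34 21
f 34 19 35
f 34 35 21
f 35 19 20
f 35 20 21
f 36 47 41
f 36 41 37
f 36 37 43
f 36 43 46
f 36 46 47
f 37 41 45
f 41 47 40
f 47 46 38
f 46 43 42
f 43 37 44
f 39 45 40
f 39 40 38
f 39 38 42
f 39 42 44
f 39 44 45
f 40 45 41
f 38 40 47
f 42 38 46
f 44 42 43
f 45 44 37
f 49 48 52
f 49 52 50
f 50 52 53
f 50 53 51
f 52 48 54
f 52 54 53
f 53 54 55
f 53 55 51
f 54 48 56
f 54 56 55
f 55 56 57
f 55 57 51
f 56 48 58
f 56 58 57
f 57 58 59
f 57 59 51
f 58 48 60
f 58 60 59
f 59 60 61
f 59 61 51
f 60 48 62
f 60 62 61
f 61 62 63
f 61 63 51
f 62 48 64
f 62 64 63
f 63 64 65
f 63 65 51
f 64 48 66
f 64 66 65
f 65 66 67
f 65 67 51
f 66 48 49
f 66 49 67
f 67 49 50
f 67 50 51



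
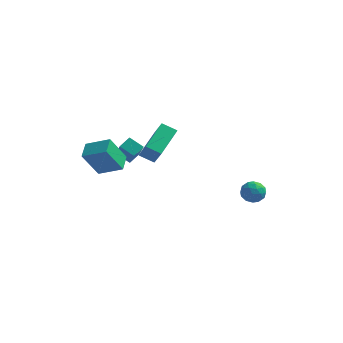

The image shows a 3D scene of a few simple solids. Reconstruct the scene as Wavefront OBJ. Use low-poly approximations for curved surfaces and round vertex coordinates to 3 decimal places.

v 3.423 4.101 -4.019
v 3.782 4.433 -3.374
v 3.678 2.907 -3.546
v 4.037 3.239 -2.901
v 3.235 3.304 -2.997
v 3.078 4.042 -3.29
v 4.382 3.298 -3.63
v 4.225 4.036 -3.923
v 4.374 3.937 -3.133
v 3.665 3.941 -2.742
v 3.795 3.399 -4.178
v 3.086 3.403 -3.787
v 3.58 4.372 -3.738
v 3.88 2.968 -3.182
v 3.409 3.006 -3.239
v 3.62 3.201 -2.859
v 3.166 4.142 -3.689
v 3.377 4.337 -3.309
v 3.056 3.674 -3.088
v 4.083 3.003 -3.611
v 4.294 3.198 -3.231
v 3.84 4.139 -4.061
v 4.051 4.334 -3.681
v 4.404 3.666 -3.832
v 4.139 4.276 -3.217
v 4.289 3.574 -2.939
v 4.492 3.608 -3.368
v 4.399 4.042 -3.54
v 3.722 4.278 -2.987
v 3.872 3.576 -2.709
v 3.401 3.614 -2.766
v 3.309 4.048 -2.938
v 4.071 3.986 -2.846
v 3.588 3.764 -4.211
v 3.738 3.062 -3.933
v 4.151 3.292 -3.982
v 4.059 3.726 -4.154
v 3.171 3.766 -3.981
v 3.321 3.064 -3.703
v 3.061 3.298 -3.38
v 2.968 3.732 -3.552
v 3.389 3.354 -4.074
v -4.864 -1.348 0.955
v -3.409 -1.352 1.597
v -5.013 -0.261 1.3
v -3.558 -0.265 1.942
v -4.122 -0.715 -0.722
v -2.667 -0.719 -0.08
v -4.271 0.372 -0.377
v -2.816 0.368 0.265
v -4.138 2.356 -0.849
v -3.786 3.06 -0.457
v -3.245 2.205 -1.381
v -2.893 2.91 -0.989
v -3.547 1.35 0.429
v -3.195 2.055 0.821
v -2.654 1.2 -0.103
v -2.302 1.904 0.289
v -1.163 0.329 0.129
v -2.068 0.29 0.576
v -0.823 2.26 0.984
v -1.727 2.221 1.432
v -0.553 -0.301 1.308
v -1.457 -0.34 1.756
v -0.212 1.63 2.164
v -1.117 1.591 2.611
f 1 38 17
f 38 12 41
f 17 41 6
f 38 41 17
f 1 17 13
f 17 6 18
f 13 18 2
f 17 18 13
f 1 13 22
f 13 2 23
f 22 23 8
f 13 23 22
f 1 22 34
f 22 8 37
f 34 37 11
f 22 37 34
f 1 34 38
f 34 11 42
f 38 42 12
f 34 42 38
f 2 18 29
f 18 6 32
f 29 32 10
f 18 32 29
f 6 41 19
f 41 12 40
f 19 40 5
f 41 40 19
f 12 42 39
f 42 11 35
f 39 35 3
f 42 35 39
f 11 37 36
f 37 8 24
f 36 24 7
f 37 24 36
f 8 23 28
f 23 2 25
f 28 25 9
f 23 25 28
f 4 30 16
f 30 10 31
f 16 31 5
f 30 31 16
f 4 16 14
f 16 5 15
f 14 15 3
f 16 15 14
f 4 14 21
f 14 3 20
f 21 20 7
f 14 20 21
f 4 21 26
f 21 7 27
f 26 27 9
f 21 27 26
f 4 26 30
f 26 9 33
f 30 33 10
f 26 33 30
f 5 31 19
f 31 10 32
f 19 32 6
f 31 32 19
f 3 15 39
f 15 5 40
f 39 40 12
f 15 40 39
f 7 20 36
f 20 3 35
f 36 35 11
f 20 35 36
f 9 27 28
f 27 7 24
f 28 24 8
f 27 24 28
f 10 33 29
f 33 9 25
f 29 25 2
f 33 25 29
f 44 46 43
f 47 44 43
f 43 46 45
f 45 47 43
f 44 50 46
f 48 44 47
f 48 50 44
f 46 50 45
f 49 47 45
f 45 50 49
f 49 48 47
f 50 48 49
f 52 54 51
f 55 52 51
f 51 54 53
f 53 55 51
f 52 58 54
f 56 52 55
f 56 58 52
f 54 58 53
f 57 55 53
f 53 58 57
f 57 56 55
f 58 56 57
f 60 62 59
f 63 60 59
f 59 62 61
f 61 63 59
f 60 66 62
f 64 60 63
f 64 66 60
f 62 66 61
f 65 63 61
f 61 66 65
f 65 64 63
f 66 64 65



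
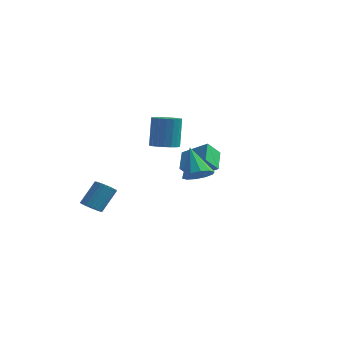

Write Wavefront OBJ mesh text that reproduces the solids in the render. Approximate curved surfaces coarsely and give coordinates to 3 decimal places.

v 0.96 0.05 2.383
v 0.509 1.207 3.073
v -0.491 -0.012 1.539
v -0.942 1.144 2.229
v 1.382 0.676 1.611
v 0.931 1.832 2.301
v -0.069 0.613 0.767
v -0.52 1.77 1.457
v -3.466 -3.962 -0.32
v -2.853 -4.019 -0.454
v -2.501 -3.095 0.766
v -3.114 -3.038 0.9
v -2.913 -3.821 -0.586
v -2.561 -2.897 0.633
v -3.057 -3.644 -0.678
v -2.705 -2.721 0.541
v -3.263 -3.516 -0.716
v -2.911 -2.592 0.503
v -3.501 -3.456 -0.693
v -3.148 -2.532 0.526
v -3.732 -3.472 -0.614
v -3.38 -2.549 0.606
v -3.924 -3.564 -0.489
v -3.572 -2.64 0.73
v -4.046 -3.715 -0.339
v -3.693 -2.792 0.88
v -4.079 -3.905 -0.186
v -3.727 -2.981 1.034
v -4.019 -4.103 -0.053
v -3.667 -3.179 1.166
v -3.875 -4.279 0.039
v -3.523 -3.356 1.258
v -3.669 -4.408 0.077
v -3.317 -3.484 1.296
v -3.432 -4.468 0.054
v -3.079 -3.544 1.273
v -3.2 -4.451 -0.026
v -2.848 -3.528 1.194
v -3.008 -4.36 -0.15
v -2.656 -3.436 1.069
v -2.887 -4.208 -0.3
v -2.534 -3.285 0.919
v -2.568 2.335 2.039
v -1.756 2.191 2.132
v -1.88 2.682 3.974
v -2.692 2.825 3.881
v -1.766 2.548 2.036
v -1.89 3.038 3.878
v -1.935 2.862 1.941
v -2.059 3.353 3.783
v -2.229 3.072 1.865
v -2.353 3.563 3.707
v -2.591 3.136 1.824
v -2.714 3.627 3.666
v -2.948 3.041 1.825
v -3.071 3.532 3.667
v -3.23 2.807 1.869
v -3.353 3.297 3.711
v -3.38 2.478 1.946
v -3.504 2.969 3.788
v -3.37 2.122 2.042
v -3.494 2.612 3.884
v -3.201 1.807 2.137
v -3.325 2.298 3.979
v -2.907 1.597 2.213
v -3.031 2.088 4.055
v -2.546 1.533 2.254
v -2.669 2.024 4.096
v -2.189 1.628 2.253
v -2.312 2.119 4.095
v -1.907 1.863 2.209
v -2.03 2.353 4.051
v 2.634 -4.173 3.074
v 3.012 -4.682 3.578
v 1.786 -3.387 4.506
v 3.299 -4.275 3.525
v 3.332 -3.829 3.3
v 3.099 -3.515 2.988
v 2.687 -3.451 2.71
v 2.256 -3.663 2.571
v 1.969 -4.07 2.624
v 1.936 -4.516 2.849
v 2.17 -4.831 3.16
v 2.581 -4.894 3.439
f 2 4 1
f 5 2 1
f 1 4 3
f 3 5 1
f 2 8 4
f 6 2 5
f 6 8 2
f 4 8 3
f 7 5 3
f 3 8 7
f 7 6 5
f 8 6 7
f 10 9 13
f 10 13 11
f 11 13 14
f 11 14 12
f 13 9 15
f 13 15 14
f 14 15 16
f 14 16 12
f 15 9 17
f 15 17 16
f 16 17 18
f 16 18 12
f 17 9 19
f 17 19 18
f 18 19 20
f 18 20 12
f 19 9 21
f 19 21 20
f 20 21 22
f 20 22 12
f 21 9 23
f 21 23 22
f 22 23 24
f 22 24 12
f 23 9 25
f 23 25 24
f 24 25 26
f 24 26 12
f 25 9 27
f 25 27 26
f 26 27 28
f 26 28 12
f 27 9 29
f 27 29 28
f 28 29 30
f 28 30 12
f 29 9 31
f 29 31 30
f 30 31 32
f 30 32 12
f 31 9 33
f 31 33 32
f 32 33 34
f 32 34 12
f 33 9 35
f 33 35 34
f 34 35 36
f 34 36 12
f 35 9 37
f 35 37 36
f 36 37 38
f 36 38 12
f 37 9 39
f 37 39 38
f 38 39 40
f 38 40 12
f 39 9 41
f 39 41 40
f 40 41 42
f 40 42 12
f 41 9 10
f 41 10 42
f 42 10 11
f 42 11 12
f 44 43 47
f 44 47 45
f 45 47 48
f 45 48 46
f 47 43 49
f 47 49 48
f 48 49 50
f 48 50 46
f 49 43 51
f 49 51 50
f 50 51 52
f 50 52 46
f 51 43 53
f 51 53 52
f 52 53 54
f 52 54 46
f 53 43 55
f 53 55 54
f 54 55 56
f 54 56 46
f 55 43 57
f 55 57 56
f 56 57 58
f 56 58 46
f 57 43 59
f 57 59 58
f 58 59 60
f 58 60 46
f 59 43 61
f 59 61 60
f 60 61 62
f 60 62 46
f 61 43 63
f 61 63 62
f 62 63 64
f 62 64 46
f 63 43 65
f 63 65 64
f 64 65 66
f 64 66 46
f 65 43 67
f 65 67 66
f 66 67 68
f 66 68 46
f 67 43 69
f 67 69 68
f 68 69 70
f 68 70 46
f 69 43 71
f 69 71 70
f 70 71 72
f 70 72 46
f 71 43 44
f 71 44 72
f 72 44 45
f 72 45 46
f 74 73 76
f 74 76 75
f 76 73 77
f 76 77 75
f 77 73 78
f 77 78 75
f 78 73 79
f 78 79 75
f 79 73 80
f 79 80 75
f 80 73 81
f 80 81 75
f 81 73 82
f 81 82 75
f 82 73 83
f 82 83 75
f 83 73 84
f 83 84 75
f 84 73 74
f 84 74 75



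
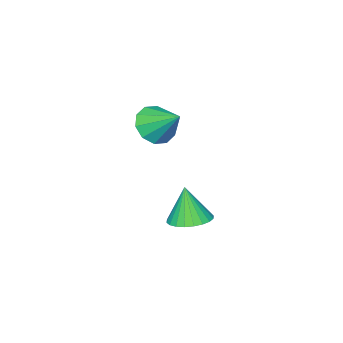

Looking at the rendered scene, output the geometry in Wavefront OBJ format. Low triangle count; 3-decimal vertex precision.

v 0.606 1.907 -3.7
v 1.163 1.048 -3.882
v 0.494 1.453 -1.9
v 1.456 1.316 -3.797
v 1.619 1.674 -3.696
v 1.628 2.067 -3.597
v 1.481 2.436 -3.513
v 1.201 2.724 -3.457
v 0.831 2.888 -3.439
v 0.426 2.903 -3.46
v 0.048 2.766 -3.518
v -0.245 2.498 -3.604
v -0.408 2.14 -3.704
v -0.417 1.747 -3.804
v -0.27 1.378 -3.888
v 0.01 1.09 -3.943
v 0.381 0.926 -3.961
v 0.786 0.911 -3.94
v 1.409 0.634 2.078
v 2.028 1.17 1.405
v 1.391 2.066 3.202
v 1.404 1.288 1.244
v 0.782 1.157 1.402
v 0.399 0.826 1.818
v 0.402 0.422 2.333
v 0.789 0.099 2.751
v 1.413 -0.02 2.912
v 2.035 0.111 2.754
v 2.418 0.442 2.338
v 2.415 0.846 1.823
f 2 1 4
f 2 4 3
f 4 1 5
f 4 5 3
f 5 1 6
f 5 6 3
f 6 1 7
f 6 7 3
f 7 1 8
f 7 8 3
f 8 1 9
f 8 9 3
f 9 1 10
f 9 10 3
f 10 1 11
f 10 11 3
f 11 1 12
f 11 12 3
f 12 1 13
f 12 13 3
f 13 1 14
f 13 14 3
f 14 1 15
f 14 15 3
f 15 1 16
f 15 16 3
f 16 1 17
f 16 17 3
f 17 1 18
f 17 18 3
f 18 1 2
f 18 2 3
f 20 19 22
f 20 22 21
f 22 19 23
f 22 23 21
f 23 19 24
f 23 24 21
f 24 19 25
f 24 25 21
f 25 19 26
f 25 26 21
f 26 19 27
f 26 27 21
f 27 19 28
f 27 28 21
f 28 19 29
f 28 29 21
f 29 19 30
f 29 30 21
f 30 19 20
f 30 20 21



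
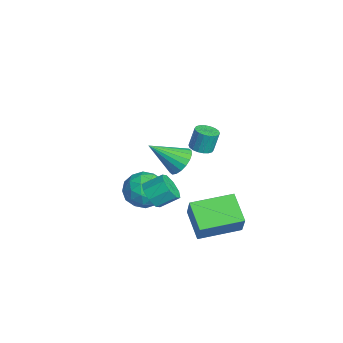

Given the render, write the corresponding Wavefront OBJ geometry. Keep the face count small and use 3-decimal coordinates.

v 2.531 1.853 -2.39
v 1.169 1.666 -1.592
v 2.35 3.889 -2.222
v 0.988 3.701 -1.423
v 3.212 1.819 -1.237
v 1.85 1.631 -0.438
v 3.031 3.854 -1.068
v 1.669 3.667 -0.27
v -2.836 2.171 -1.162
v -2.018 2.036 -1.185
v -3.044 0.709 0.002
v -2.055 2.268 -0.9
v -2.247 2.481 -0.667
v -2.555 2.633 -0.532
v -2.92 2.692 -0.522
v -3.267 2.649 -0.638
v -3.53 2.511 -0.858
v -3.655 2.306 -1.139
v -3.618 2.073 -1.424
v -3.426 1.861 -1.657
v -3.117 1.709 -1.792
v -2.753 1.649 -1.802
v -2.405 1.693 -1.686
v -2.143 1.831 -1.465
v 0.128 0.38 0.404
v 0.982 0.777 -0.015
v 0.478 -1.097 -0.285
v 1.332 -0.7 -0.704
v 1.27 -0.831 0.317
v 1.055 0.082 0.742
v 0.405 -0.402 -1.042
v 0.19 0.511 -0.617
v 1.154 0.294 -0.908
v 1.688 0.028 -0.068
v -0.228 -0.348 -0.232
v 0.306 -0.614 0.608
v 0.525 0.709 0.255
v 0.935 -1.029 -0.555
v 0.899 -1.105 0.045
v 1.401 -0.872 -0.201
v 0.567 0.3 0.7
v 1.069 0.533 0.454
v 1.238 -0.412 0.649
v 0.391 -0.853 -0.754
v 0.893 -0.62 -1
v 0.059 0.552 -0.099
v 0.561 0.785 -0.345
v 0.222 0.092 -0.949
v 1.127 0.658 -0.516
v 1.333 -0.211 -0.921
v 0.788 -0.036 -1.12
v 0.661 0.501 -0.87
v 1.442 0.502 -0.023
v 1.647 -0.367 -0.427
v 1.611 -0.444 0.172
v 1.484 0.093 0.423
v 1.542 0.217 -0.548
v -0.187 0.047 0.127
v 0.018 -0.822 -0.277
v -0.024 -0.413 -0.723
v -0.151 0.124 -0.472
v 0.127 -0.109 0.621
v 0.333 -0.978 0.216
v 0.799 -0.821 0.57
v 0.672 -0.284 0.82
v -0.082 -0.537 0.248
v 1.05 2.299 2.535
v 1.609 2.283 2.572
v 1.549 2.564 3.602
v 0.99 2.581 3.565
v 1.564 2.519 2.505
v 1.504 2.8 3.535
v 1.418 2.712 2.444
v 1.358 2.993 3.474
v 1.199 2.822 2.401
v 1.139 3.103 3.431
v 0.95 2.83 2.384
v 0.89 3.111 3.415
v 0.722 2.732 2.398
v 0.662 3.013 3.428
v 0.558 2.548 2.438
v 0.498 2.829 3.469
v 0.491 2.316 2.498
v 0.431 2.597 3.528
v 0.536 2.08 2.565
v 0.476 2.361 3.595
v 0.682 1.887 2.626
v 0.622 2.168 3.656
v 0.901 1.777 2.669
v 0.841 2.058 3.699
v 1.15 1.769 2.685
v 1.09 2.05 3.716
v 1.378 1.867 2.672
v 1.318 2.148 3.702
v 1.542 2.051 2.631
v 1.482 2.332 3.662
v 2.992 -0.26 1.179
v 3.311 0.064 0.62
v 3.386 0.924 1.163
v 3.068 0.6 1.721
v 2.762 0.118 0.611
v 2.838 0.978 1.153
v 2.349 -0.05 0.934
v 2.424 0.811 1.476
v 2.312 -0.341 1.401
v 2.387 0.52 1.943
v 2.674 -0.584 1.737
v 2.749 0.276 2.28
v 3.222 -0.638 1.747
v 3.298 0.222 2.289
v 3.636 -0.471 1.424
v 3.711 0.39 1.966
v 3.673 -0.18 0.957
v 3.748 0.681 1.499
f 2 4 1
f 5 2 1
f 1 4 3
f 3 5 1
f 2 8 4
f 6 2 5
f 6 8 2
f 4 8 3
f 7 5 3
f 3 8 7
f 7 6 5
f 8 6 7
f 10 9 12
f 10 12 11
f 12 9 13
f 12 13 11
f 13 9 14
f 13 14 11
f 14 9 15
f 14 15 11
f 15 9 16
f 15 16 11
f 16 9 17
f 16 17 11
f 17 9 18
f 17 18 11
f 18 9 19
f 18 19 11
f 19 9 20
f 19 20 11
f 20 9 21
f 20 21 11
f 21 9 22
f 21 22 11
f 22 9 23
f 22 23 11
f 23 9 24
f 23 24 11
f 24 9 10
f 24 10 11
f 25 62 41
f 62 36 65
f 41 65 30
f 62 65 41
f 25 41 37
f 41 30 42
f 37 42 26
f 41 42 37
f 25 37 46
f 37 26 47
f 46 47 32
f 37 47 46
f 25 46 58
f 46 32 61
f 58 61 35
f 46 61 58
f 25 58 62
f 58 35 66
f 62 66 36
f 58 66 62
f 26 42 53
f 42 30 56
f 53 56 34
f 42 56 53
f 30 65 43
f 65 36 64
f 43 64 29
f 65 64 43
f 36 66 63
f 66 35 59
f 63 59 27
f 66 59 63
f 35 61 60
f 61 32 48
f 60 48 31
f 61 48 60
f 32 47 52
f 47 26 49
f 52 49 33
f 47 49 52
f 28 54 40
f 54 34 55
f 40 55 29
f 54 55 40
f 28 40 38
f 40 29 39
f 38 39 27
f 40 39 38
f 28 38 45
f 38 27 44
f 45 44 31
f 38 44 45
f 28 45 50
f 45 31 51
f 50 51 33
f 45 51 50
f 28 50 54
f 50 33 57
f 54 57 34
f 50 57 54
f 29 55 43
f 55 34 56
f 43 56 30
f 55 56 43
f 27 39 63
f 39 29 64
f 63 64 36
f 39 64 63
f 31 44 60
f 44 27 59
f 60 59 35
f 44 59 60
f 33 51 52
f 51 31 48
f 52 48 32
f 51 48 52
f 34 57 53
f 57 33 49
f 53 49 26
f 57 49 53
f 68 67 71
f 68 71 69
f 69 71 72
f 69 72 70
f 71 67 73
f 71 73 72
f 72 73 74
f 72 74 70
f 73 67 75
f 73 75 74
f 74 75 76
f 74 76 70
f 75 67 77
f 75 77 76
f 76 77 78
f 76 78 70
f 77 67 79
f 77 79 78
f 78 79 80
f 78 80 70
f 79 67 81
f 79 81 80
f 80 81 82
f 80 82 70
f 81 67 83
f 81 83 82
f 82 83 84
f 82 84 70
f 83 67 85
f 83 85 84
f 84 85 86
f 84 86 70
f 85 67 87
f 85 87 86
f 86 87 88
f 86 88 70
f 87 67 89
f 87 89 88
f 88 89 90
f 88 90 70
f 89 67 91
f 89 91 90
f 90 91 92
f 90 92 70
f 91 67 93
f 91 93 92
f 92 93 94
f 92 94 70
f 93 67 95
f 93 95 94
f 94 95 96
f 94 96 70
f 95 67 68
f 95 68 96
f 96 68 69
f 96 69 70
f 98 97 101
f 98 101 99
f 99 101 102
f 99 102 100
f 101 97 103
f 101 103 102
f 102 103 104
f 102 104 100
f 103 97 105
f 103 105 104
f 104 105 106
f 104 106 100
f 105 97 107
f 105 107 106
f 106 107 108
f 106 108 100
f 107 97 109
f 107 109 108
f 108 109 110
f 108 110 100
f 109 97 111
f 109 111 110
f 110 111 112
f 110 112 100
f 111 97 113
f 111 113 112
f 112 113 114
f 112 114 100
f 113 97 98
f 113 98 114
f 114 98 99
f 114 99 100



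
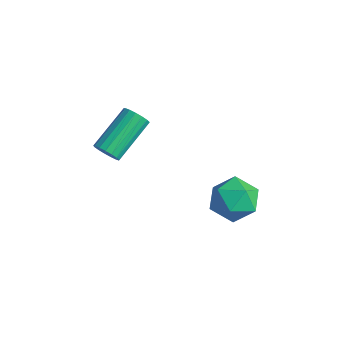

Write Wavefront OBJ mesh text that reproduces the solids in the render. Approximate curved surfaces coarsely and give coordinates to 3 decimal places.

v 2.091 -0.944 -1.223
v 3.039 -1.033 -1.782
v 2.581 -2.307 -0.178
v 3.529 -2.396 -0.737
v 3.348 -1.519 -0.091
v 3.046 -0.676 -0.737
v 2.574 -2.664 -1.223
v 2.272 -1.821 -1.869
v 3.338 -2.095 -1.782
v 3.816 -1.388 -1.083
v 1.804 -1.952 -0.877
v 2.282 -1.245 -0.178
v -1.654 -4.624 0.075
v -1.096 -4.391 -0.059
v -1.567 -2.622 1.05
v -2.126 -2.856 1.185
v -1.268 -4.297 -0.282
v -1.739 -2.528 0.827
v -1.528 -4.278 -0.423
v -2 -2.51 0.686
v -1.817 -4.338 -0.45
v -2.289 -2.57 0.659
v -2.069 -4.464 -0.356
v -2.541 -2.696 0.753
v -2.226 -4.627 -0.164
v -2.698 -2.858 0.945
v -2.252 -4.789 0.083
v -2.724 -3.02 1.193
v -2.141 -4.913 0.329
v -2.612 -3.145 1.438
v -1.918 -4.971 0.516
v -2.39 -3.203 1.625
v -1.635 -4.95 0.603
v -2.107 -3.181 1.712
v -1.356 -4.854 0.568
v -1.828 -3.086 1.677
v -1.146 -4.705 0.421
v -1.617 -2.937 1.53
v -1.052 -4.538 0.194
v -1.523 -2.77 1.304
f 1 12 6
f 1 6 2
f 1 2 8
f 1 8 11
f 1 11 12
f 2 6 10
f 6 12 5
f 12 11 3
f 11 8 7
f 8 2 9
f 4 10 5
f 4 5 3
f 4 3 7
f 4 7 9
f 4 9 10
f 5 10 6
f 3 5 12
f 7 3 11
f 9 7 8
f 10 9 2
f 14 13 17
f 14 17 15
f 15 17 18
f 15 18 16
f 17 13 19
f 17 19 18
f 18 19 20
f 18 20 16
f 19 13 21
f 19 21 20
f 20 21 22
f 20 22 16
f 21 13 23
f 21 23 22
f 22 23 24
f 22 24 16
f 23 13 25
f 23 25 24
f 24 25 26
f 24 26 16
f 25 13 27
f 25 27 26
f 26 27 28
f 26 28 16
f 27 13 29
f 27 29 28
f 28 29 30
f 28 30 16
f 29 13 31
f 29 31 30
f 30 31 32
f 30 32 16
f 31 13 33
f 31 33 32
f 32 33 34
f 32 34 16
f 33 13 35
f 33 35 34
f 34 35 36
f 34 36 16
f 35 13 37
f 35 37 36
f 36 37 38
f 36 38 16
f 37 13 39
f 37 39 38
f 38 39 40
f 38 40 16
f 39 13 14
f 39 14 40
f 40 14 15
f 40 15 16



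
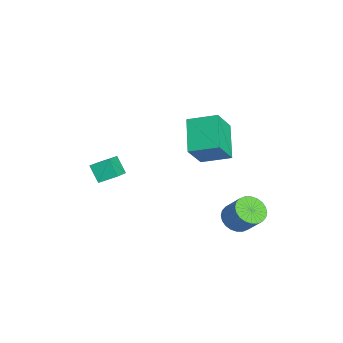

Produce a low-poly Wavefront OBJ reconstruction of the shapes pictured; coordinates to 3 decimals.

v -0.641 1.672 0.376
v -2.325 1.857 1.617
v -0.127 3.108 0.86
v -1.811 3.293 2.1
v 0.251 0.907 1.7
v -1.433 1.092 2.94
v 0.765 2.343 2.183
v -0.919 2.528 3.424
v -2.368 -3.534 -0.49
v -2.258 -2.601 -0.045
v -3.98 -2.961 -1.294
v -3.87 -2.027 -0.849
v -1.79 -3.173 -1.391
v -1.68 -2.239 -0.946
v -3.402 -2.599 -2.195
v -3.292 -1.666 -1.75
v 0.873 3.201 -2.776
v 1.305 3.679 -3.345
v 2.12 4.218 -2.273
v 1.687 3.739 -1.704
v 1.056 3.888 -3.26
v 1.871 4.426 -2.188
v 0.779 3.991 -3.102
v 1.594 4.53 -2.03
v 0.516 3.975 -2.893
v 1.331 4.513 -1.822
v 0.308 3.84 -2.667
v 1.123 4.378 -1.596
v 0.185 3.609 -2.458
v 1 4.147 -1.386
v 0.167 3.315 -2.297
v 0.982 3.853 -1.225
v 0.257 3.004 -2.209
v 1.072 3.542 -1.137
v 0.44 2.722 -2.207
v 1.255 3.261 -1.135
v 0.689 2.514 -2.292
v 1.504 3.052 -1.22
v 0.966 2.41 -2.45
v 1.781 2.949 -1.378
v 1.229 2.427 -2.658
v 2.044 2.965 -1.587
v 1.437 2.562 -2.884
v 2.252 3.1 -1.813
v 1.56 2.793 -3.094
v 2.375 3.331 -2.022
v 1.578 3.087 -3.255
v 2.393 3.625 -2.183
v 1.488 3.398 -3.343
v 2.303 3.936 -2.271
f 2 4 1
f 5 2 1
f 1 4 3
f 3 5 1
f 2 8 4
f 6 2 5
f 6 8 2
f 4 8 3
f 7 5 3
f 3 8 7
f 7 6 5
f 8 6 7
f 10 12 9
f 13 10 9
f 9 12 11
f 11 13 9
f 10 16 12
f 14 10 13
f 14 16 10
f 12 16 11
f 15 13 11
f 11 16 15
f 15 14 13
f 16 14 15
f 18 17 21
f 18 21 19
f 19 21 22
f 19 22 20
f 21 17 23
f 21 23 22
f 22 23 24
f 22 24 20
f 23 17 25
f 23 25 24
f 24 25 26
f 24 26 20
f 25 17 27
f 25 27 26
f 26 27 28
f 26 28 20
f 27 17 29
f 27 29 28
f 28 29 30
f 28 30 20
f 29 17 31
f 29 31 30
f 30 31 32
f 30 32 20
f 31 17 33
f 31 33 32
f 32 33 34
f 32 34 20
f 33 17 35
f 33 35 34
f 34 35 36
f 34 36 20
f 35 17 37
f 35 37 36
f 36 37 38
f 36 38 20
f 37 17 39
f 37 39 38
f 38 39 40
f 38 40 20
f 39 17 41
f 39 41 40
f 40 41 42
f 40 42 20
f 41 17 43
f 41 43 42
f 42 43 44
f 42 44 20
f 43 17 45
f 43 45 44
f 44 45 46
f 44 46 20
f 45 17 47
f 45 47 46
f 46 47 48
f 46 48 20
f 47 17 49
f 47 49 48
f 48 49 50
f 48 50 20
f 49 17 18
f 49 18 50
f 50 18 19
f 50 19 20



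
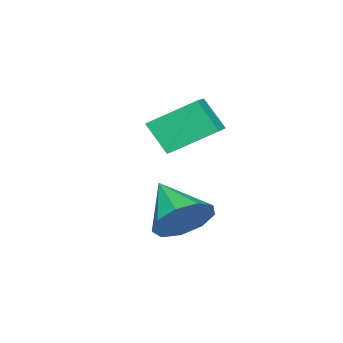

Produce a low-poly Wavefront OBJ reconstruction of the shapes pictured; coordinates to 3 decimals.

v -3.501 -0.493 2.088
v -4.227 0.904 3.097
v -3.446 0.316 1.008
v -4.172 1.713 2.017
v -2.608 -0.213 2.343
v -3.334 1.184 3.352
v -2.553 0.596 1.263
v -3.279 1.993 2.272
v -0.153 2.624 -0.118
v 0.576 1.983 -0.431
v -0.927 1.296 0.798
v 0.766 2.286 0.168
v 0.526 2.747 0.634
v -0.032 3.151 0.747
v -0.646 3.308 0.456
v -1.03 3.145 -0.104
v -1.003 2.739 -0.67
v -0.578 2.279 -0.978
v 0.046 1.981 -0.884
f 2 4 1
f 5 2 1
f 1 4 3
f 3 5 1
f 2 8 4
f 6 2 5
f 6 8 2
f 4 8 3
f 7 5 3
f 3 8 7
f 7 6 5
f 8 6 7
f 10 9 12
f 10 12 11
f 12 9 13
f 12 13 11
f 13 9 14
f 13 14 11
f 14 9 15
f 14 15 11
f 15 9 16
f 15 16 11
f 16 9 17
f 16 17 11
f 17 9 18
f 17 18 11
f 18 9 19
f 18 19 11
f 19 9 10
f 19 10 11



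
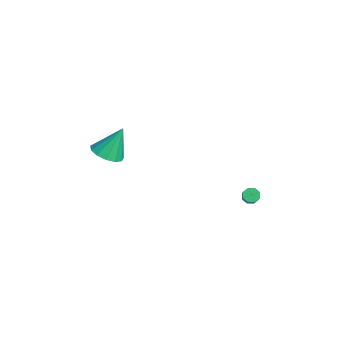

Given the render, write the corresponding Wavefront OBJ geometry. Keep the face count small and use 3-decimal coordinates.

v 0.271 4.059 -3.916
v 0.521 3.793 -4.257
v 1.3 3.614 -3.545
v 1.049 3.881 -3.204
v 0.613 4.164 -4.265
v 1.392 3.986 -3.553
v 0.505 4.474 -4.068
v 1.283 4.296 -3.356
v 0.259 4.541 -3.783
v 1.038 4.363 -3.071
v 0.02 4.326 -3.575
v 0.799 4.147 -2.863
v -0.072 3.954 -3.567
v 0.707 3.776 -2.855
v 0.037 3.644 -3.764
v 0.815 3.466 -3.052
v 0.282 3.577 -4.049
v 1.061 3.399 -3.337
v -1.025 -3.645 0.108
v -0.355 -2.981 -0.223
v -1.035 -2.735 1.912
v -0.863 -2.764 -0.336
v -1.422 -2.826 -0.307
v -1.855 -3.149 -0.146
v -2.025 -3.629 0.095
v -1.877 -4.114 0.341
v -1.459 -4.45 0.512
v -0.903 -4.531 0.556
v -0.386 -4.33 0.457
v -0.072 -3.912 0.248
v -0.06 -3.409 -0.006
f 2 1 5
f 2 5 3
f 3 5 6
f 3 6 4
f 5 1 7
f 5 7 6
f 6 7 8
f 6 8 4
f 7 1 9
f 7 9 8
f 8 9 10
f 8 10 4
f 9 1 11
f 9 11 10
f 10 11 12
f 10 12 4
f 11 1 13
f 11 13 12
f 12 13 14
f 12 14 4
f 13 1 15
f 13 15 14
f 14 15 16
f 14 16 4
f 15 1 17
f 15 17 16
f 16 17 18
f 16 18 4
f 17 1 2
f 17 2 18
f 18 2 3
f 18 3 4
f 20 19 22
f 20 22 21
f 22 19 23
f 22 23 21
f 23 19 24
f 23 24 21
f 24 19 25
f 24 25 21
f 25 19 26
f 25 26 21
f 26 19 27
f 26 27 21
f 27 19 28
f 27 28 21
f 28 19 29
f 28 29 21
f 29 19 30
f 29 30 21
f 30 19 31
f 30 31 21
f 31 19 20
f 31 20 21

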